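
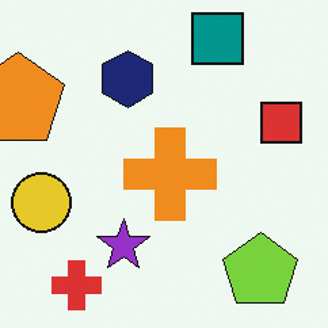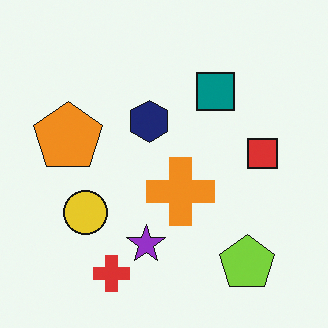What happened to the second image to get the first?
The first image is the second cropped slightly and scaled back up.

The visible shapes are larger and the field of view is narrower; shapes near the original edges may be partly or wholly outside the frame — a crop-and-rescale.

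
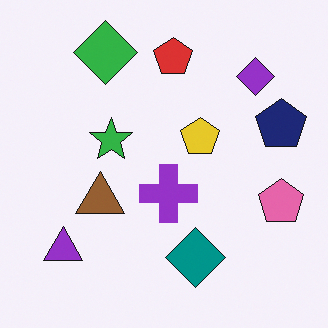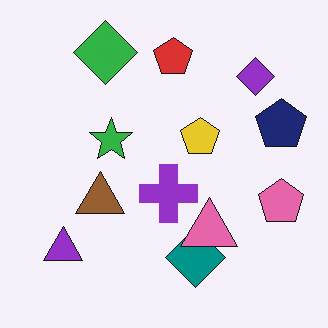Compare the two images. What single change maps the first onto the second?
The second image is the first overlaid with an additional pink triangle.

A pink triangle appears in the second image that is absent from the first.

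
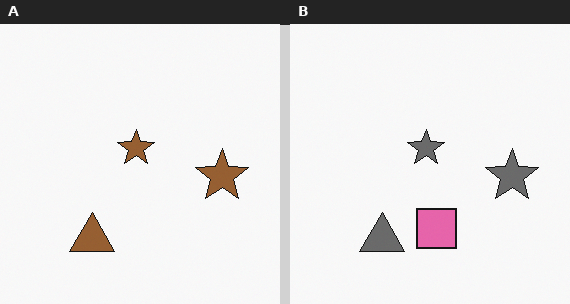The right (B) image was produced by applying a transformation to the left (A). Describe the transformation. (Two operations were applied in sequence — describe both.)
It was converted to grayscale, then overlaid with an additional pink square.

All color is removed — every shape is now a shade of grey. A pink square appears in the right (B) image that is absent from the left (A).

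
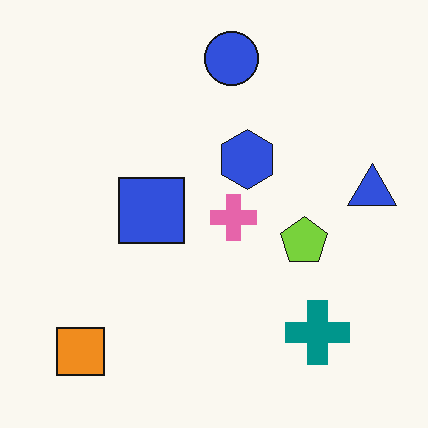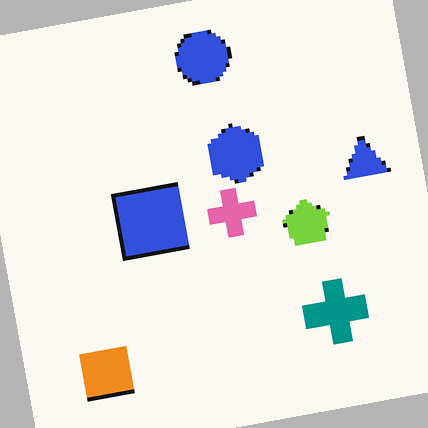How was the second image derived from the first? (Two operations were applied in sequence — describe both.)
The second image is the first lightly pixelated (a mild mosaic effect), then rotated counter-clockwise by a few degrees.

Shapes are reduced to large square blocks; fine edges and outlines are lost — a downscale-then-upscale (mosaic) effect. Every shape is tilted by the same angle and the image corners show triangular fill wedges — a whole-image rotation by a non-right angle.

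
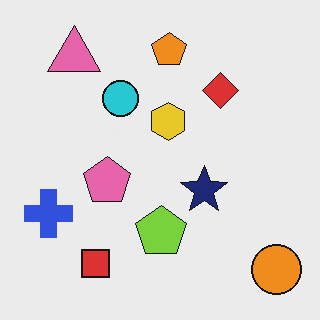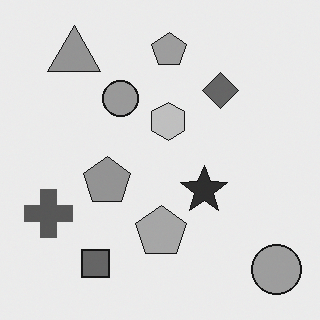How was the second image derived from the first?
The image was converted to grayscale.

All color is removed — every shape is now a shade of grey.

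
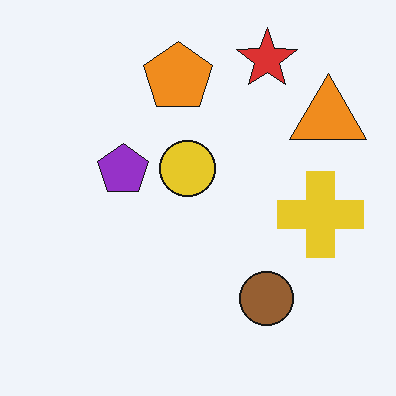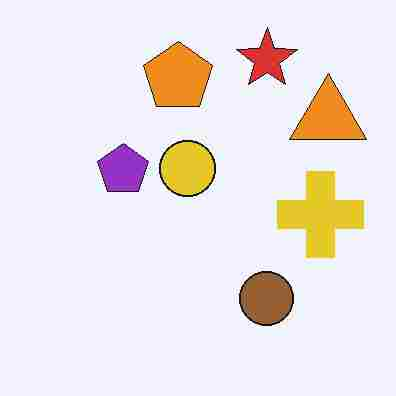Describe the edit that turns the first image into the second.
The second image is the first heavily JPEG-compressed with obvious blocking artifacts.

Blocky 8×8 compression artifacts appear around shape edges and the flat background shows ringing — characteristic JPEG degradation.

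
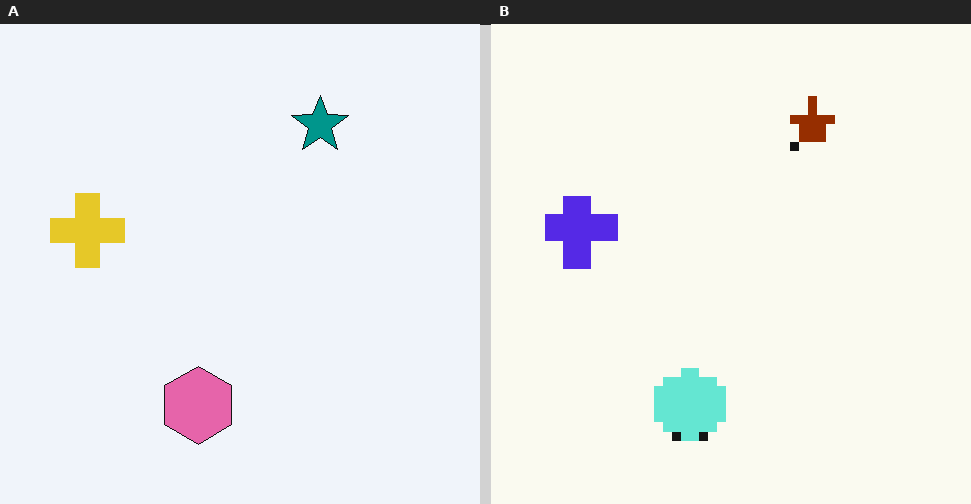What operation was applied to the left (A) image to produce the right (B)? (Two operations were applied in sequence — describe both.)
The right (B) image is the left (A) coarsely pixelated, then hue-shifted by a large amount.

Shapes are reduced to large square blocks; fine edges and outlines are lost — a downscale-then-upscale (mosaic) effect. Every shape's color has rotated by the same amount around the hue wheel — a uniform hue shift.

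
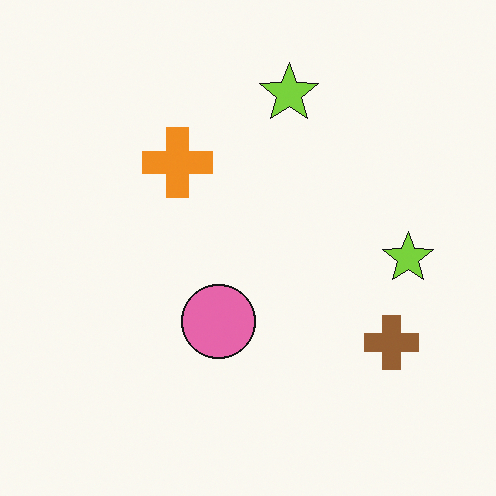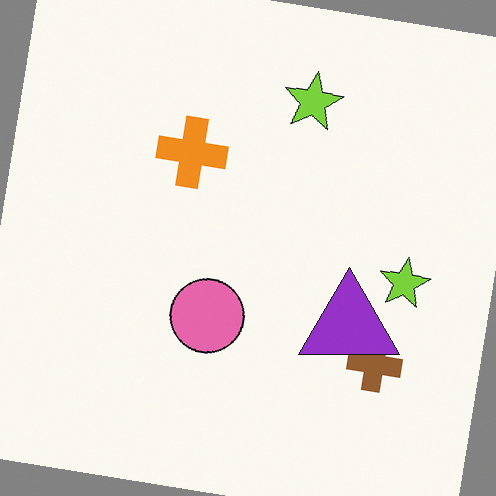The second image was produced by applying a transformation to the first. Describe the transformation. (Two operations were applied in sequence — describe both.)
It was rotated clockwise by a small amount, then overlaid with an additional purple triangle.

Every shape is tilted by the same angle and the image corners show triangular fill wedges — a whole-image rotation by a non-right angle. A purple triangle appears in the second image that is absent from the first.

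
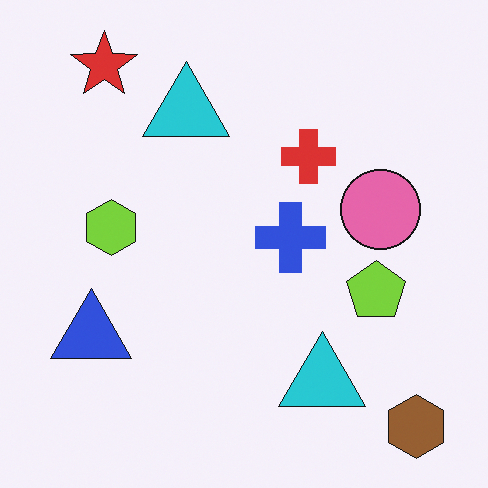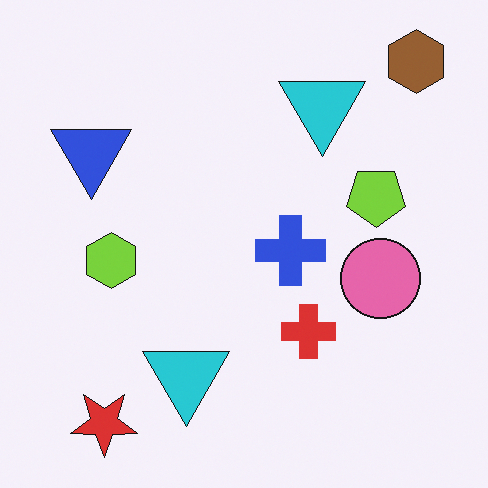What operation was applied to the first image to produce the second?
This is the original image flipped vertically (top ↔ bottom).

The brown hexagon is in the bottom-right of the first image and the top-right of the second — shapes on opposite sides of the horizontal midline have swapped in a mirror flip.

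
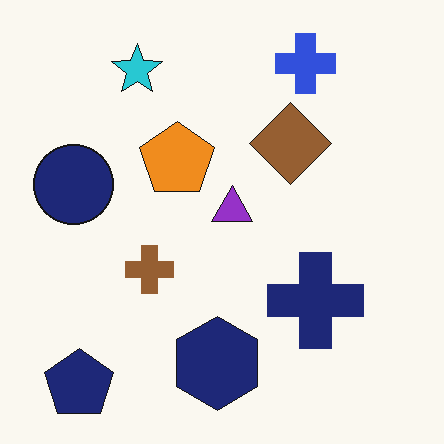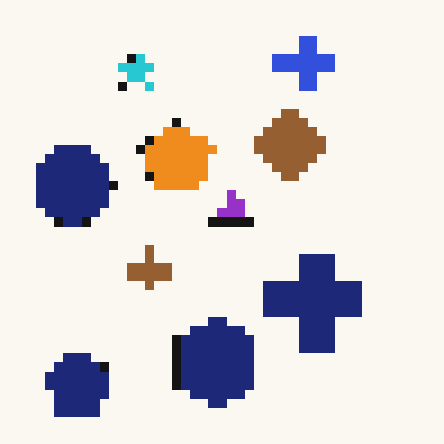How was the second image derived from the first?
The transformation is: heavily pixelated into large blocks.

Shapes are reduced to large square blocks; fine edges and outlines are lost — a downscale-then-upscale (mosaic) effect.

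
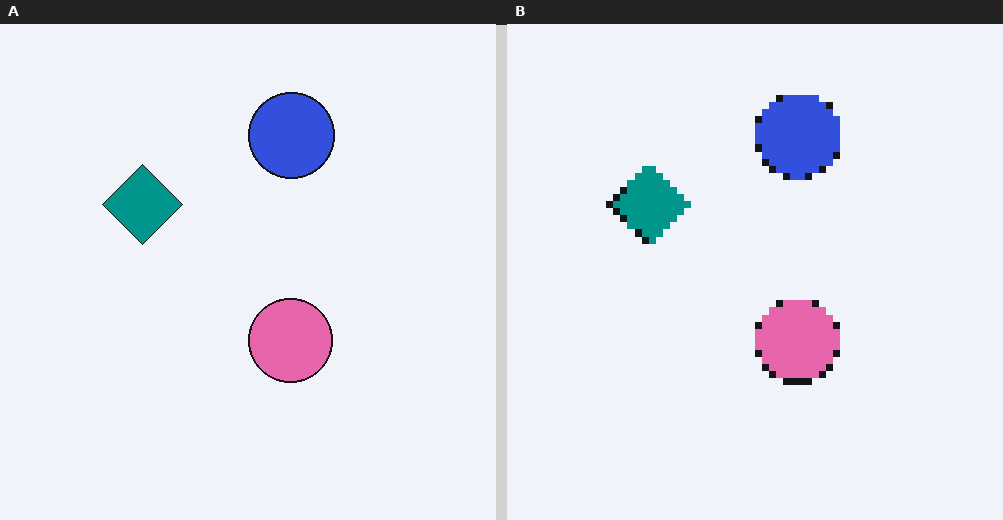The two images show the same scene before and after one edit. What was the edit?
The right (B) image is the left (A) moderately pixelated.

Shapes are reduced to large square blocks; fine edges and outlines are lost — a downscale-then-upscale (mosaic) effect.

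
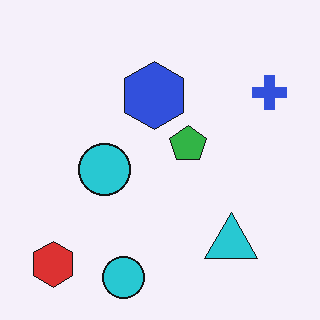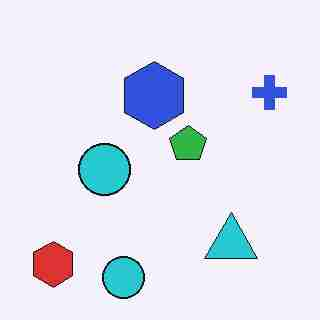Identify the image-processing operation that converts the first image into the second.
The image was degraded with heavy JPEG compression.

Blocky 8×8 compression artifacts appear around shape edges and the flat background shows ringing — characteristic JPEG degradation.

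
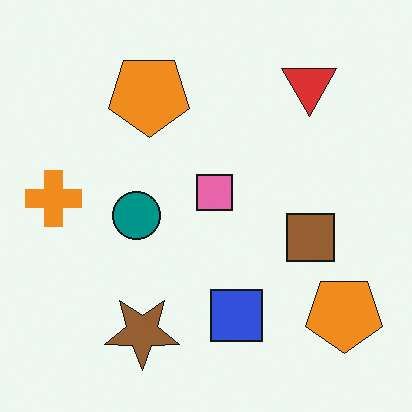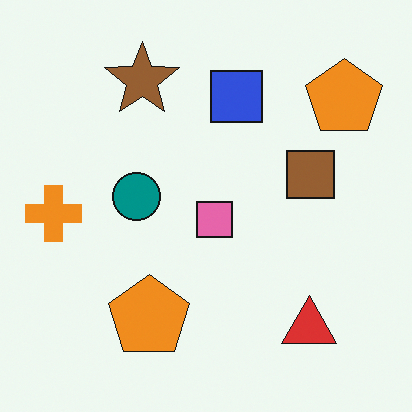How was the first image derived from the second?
The image was flipped vertically (top ↔ bottom).

The brown star is in the top of the second image and the bottom of the first — shapes on opposite sides of the horizontal midline have swapped in a mirror flip.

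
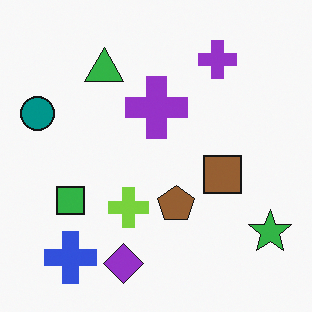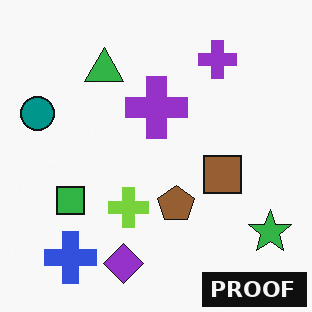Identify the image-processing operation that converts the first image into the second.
This is the original image watermarked with the text "PROOF" in the lower-right corner.

A dark label reading "PROOF" appears in the lower-right corner.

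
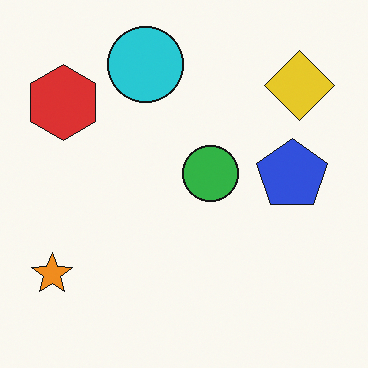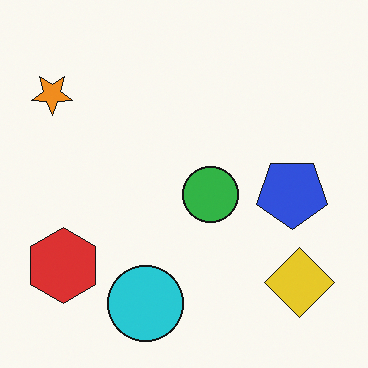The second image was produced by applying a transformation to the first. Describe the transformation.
The transformation is: flipped vertically (top ↔ bottom).

The cyan circle is in the top of the first image and the bottom of the second — shapes on opposite sides of the horizontal midline have swapped in a mirror flip.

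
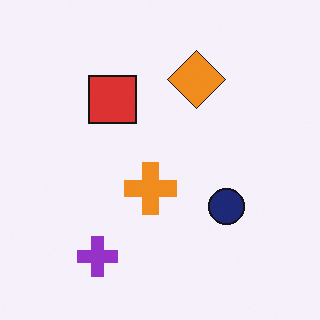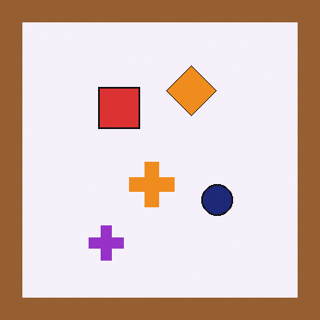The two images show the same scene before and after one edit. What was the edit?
The image was framed with a brown border.

A solid brown frame runs around the edge of the second image, with the content slightly shrunk inside it.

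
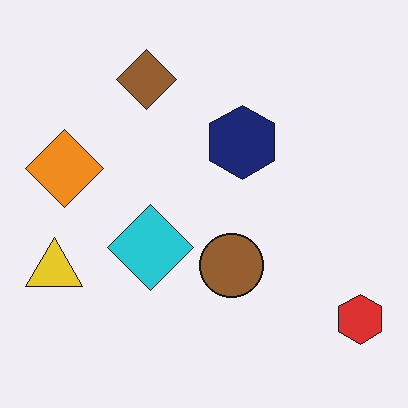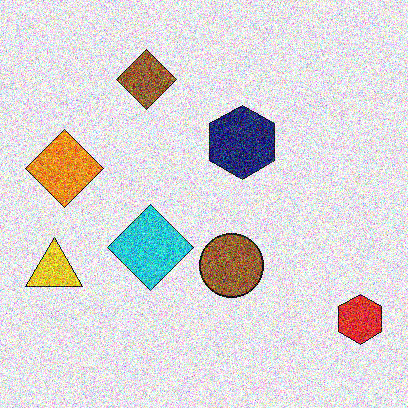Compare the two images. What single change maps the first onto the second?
The transformation is: degraded with heavy additive noise.

Random speckle covers the whole image, including the flat background.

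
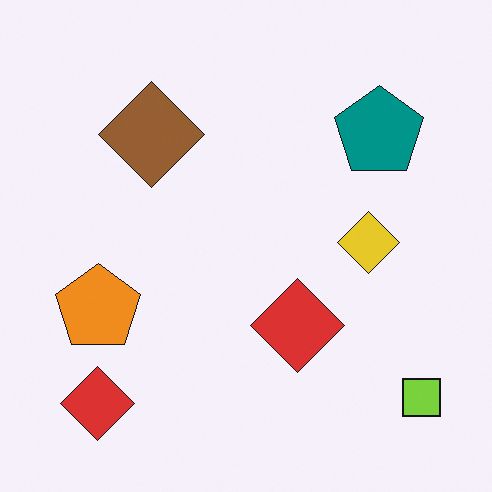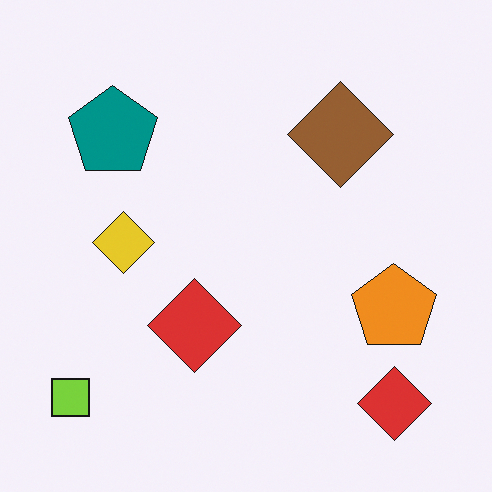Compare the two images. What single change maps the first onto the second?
The second image is the first flipped horizontally (left ↔ right).

The lime square is in the bottom-right of the first image and the bottom-left of the second — shapes on opposite sides of the vertical midline have swapped in a mirror flip.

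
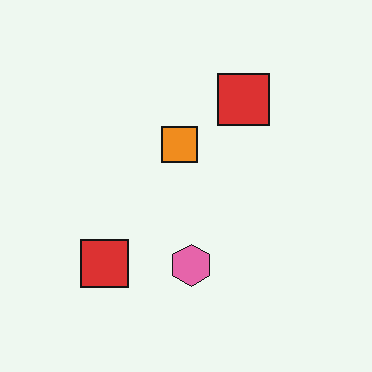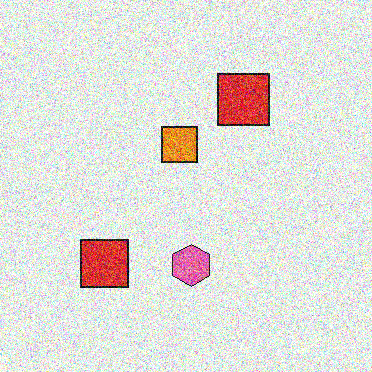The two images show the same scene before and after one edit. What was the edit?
Degraded with strong gaussian noise.

Random speckle covers the whole image, including the flat background.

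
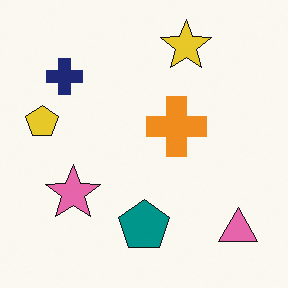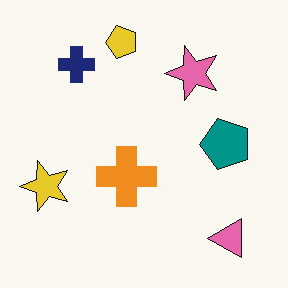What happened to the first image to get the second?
The transformation is: transposed (reflected across the top-left ↔ bottom-right diagonal).

Shapes have swapped their row and column positions — what was in the top-right is now in the bottom-left — a diagonal reflection.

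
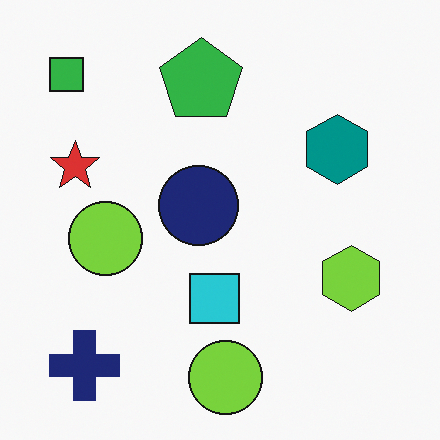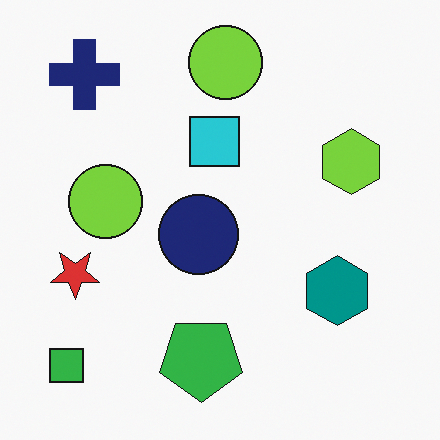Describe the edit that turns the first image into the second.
Flipped vertically (top ↔ bottom).

The green square is in the top-left of the first image and the bottom-left of the second — shapes on opposite sides of the horizontal midline have swapped in a mirror flip.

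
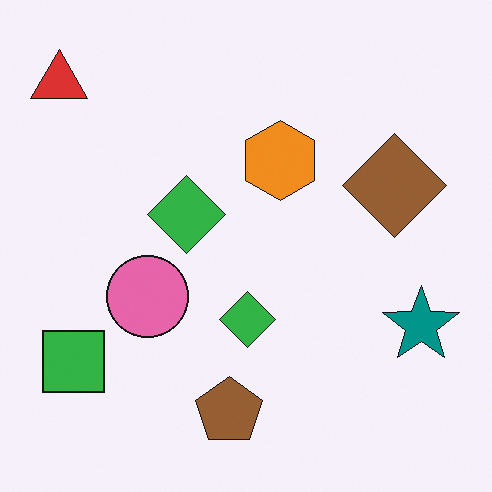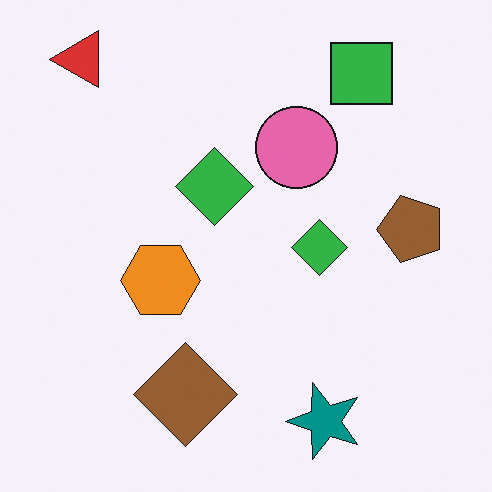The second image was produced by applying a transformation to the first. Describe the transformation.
The transformation is: transposed (reflected across the top-left ↔ bottom-right diagonal).

Shapes have swapped their row and column positions — what was in the top-right is now in the bottom-left — a diagonal reflection.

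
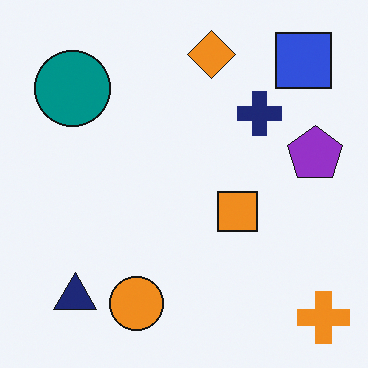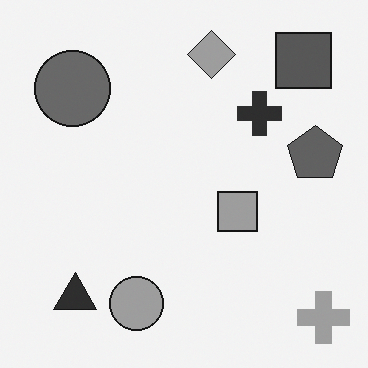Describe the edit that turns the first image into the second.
The second image is the first converted to grayscale.

All color is removed — every shape is now a shade of grey.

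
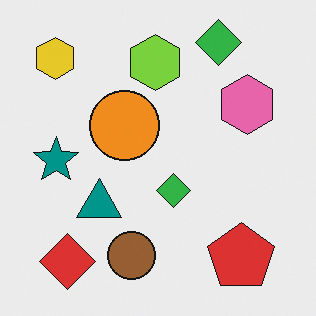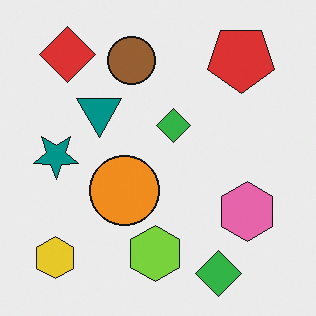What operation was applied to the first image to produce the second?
The transformation is: flipped vertically (top ↔ bottom).

The red diamond is in the bottom-left of the first image and the top-left of the second — shapes on opposite sides of the horizontal midline have swapped in a mirror flip.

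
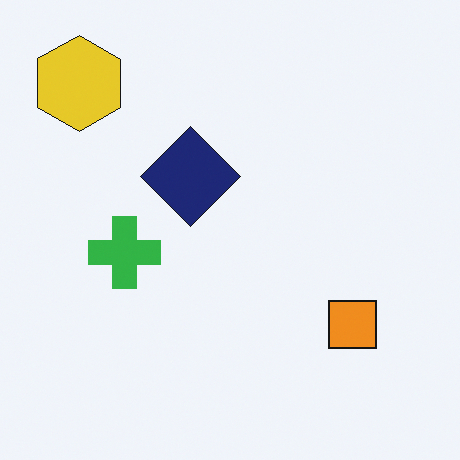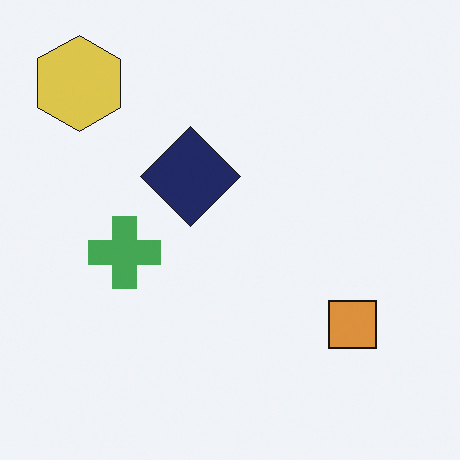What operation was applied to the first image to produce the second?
The transformation is: slightly desaturated.

All colors are more muted and greyish — a global saturation change.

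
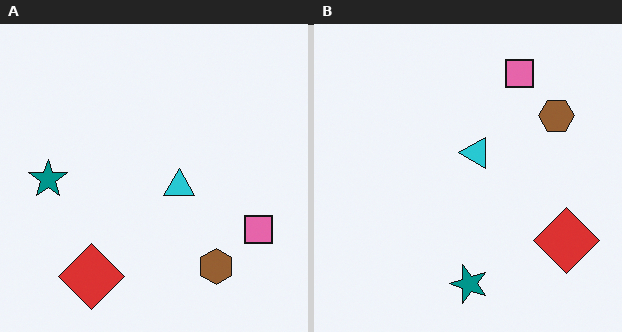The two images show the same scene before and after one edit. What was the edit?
The image was rotated 90° counter-clockwise.

The red diamond sits in the bottom-left of the left (A) image and the bottom-right of the right (B) — consistent with a whole-image 90° counter-clockwise rotation.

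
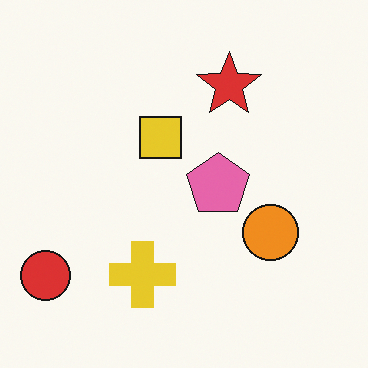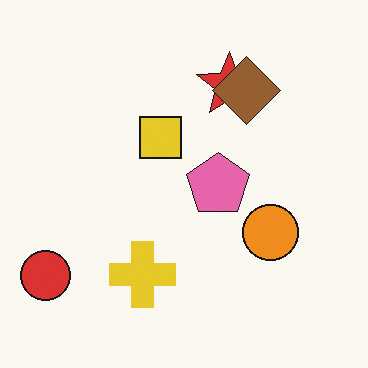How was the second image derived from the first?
The image was overlaid with an additional brown diamond.

A brown diamond appears in the second image that is absent from the first.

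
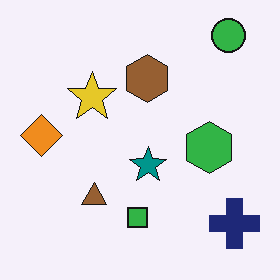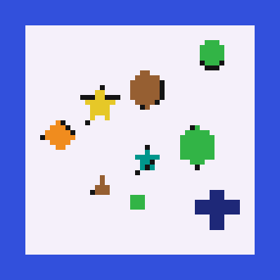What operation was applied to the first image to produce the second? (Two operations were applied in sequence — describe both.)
Moderately pixelated, then framed with a blue border.

Shapes are reduced to large square blocks; fine edges and outlines are lost — a downscale-then-upscale (mosaic) effect. A solid blue frame runs around the edge of the second image, with the content slightly shrunk inside it.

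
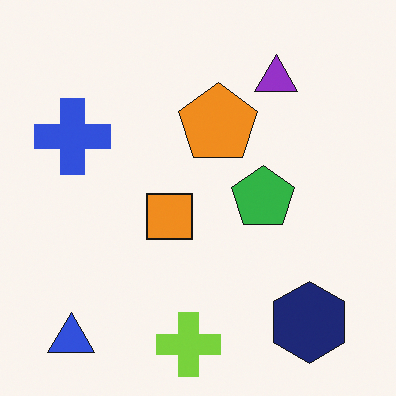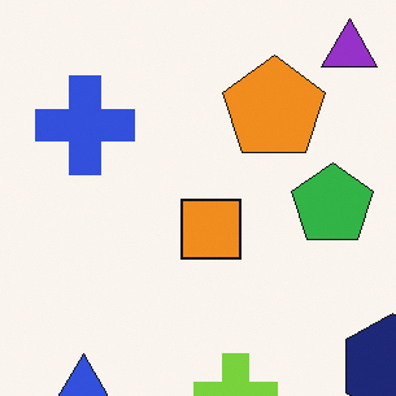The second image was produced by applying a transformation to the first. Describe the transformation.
Cropped to a modestly smaller region and rescaled.

The visible shapes are larger and the field of view is narrower; shapes near the original edges may be partly or wholly outside the frame — a crop-and-rescale.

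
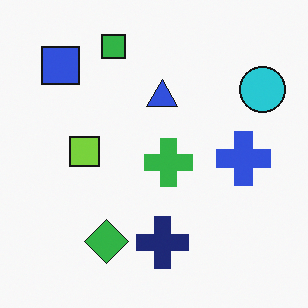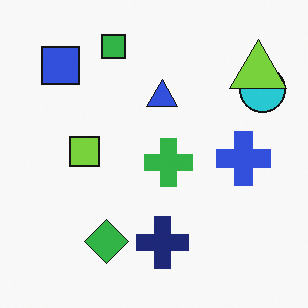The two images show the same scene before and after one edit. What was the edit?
The image was overlaid with an additional lime triangle.

A lime triangle appears in the second image that is absent from the first.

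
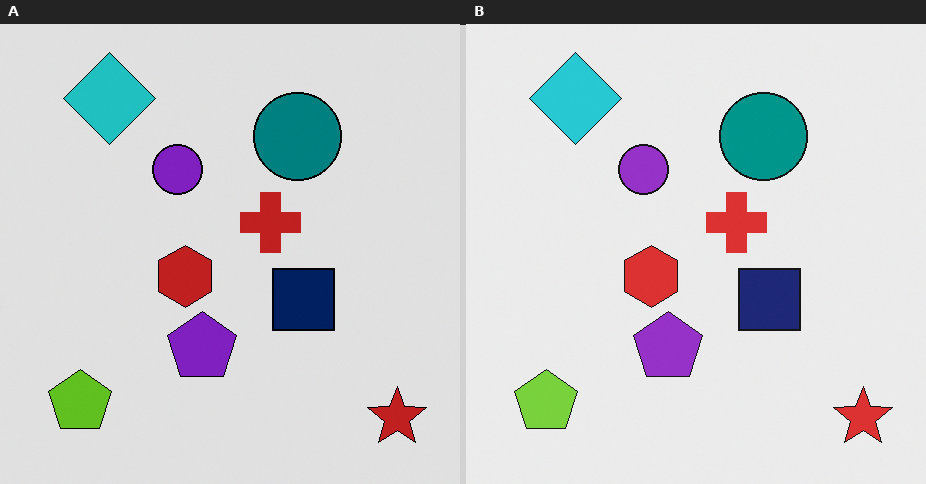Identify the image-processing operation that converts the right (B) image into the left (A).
It was moderately posterized.

Each flat color has snapped to a coarser quantized level — most visibly, the near-white background has dropped to a flat grey.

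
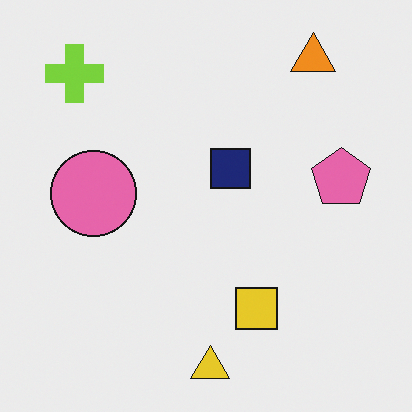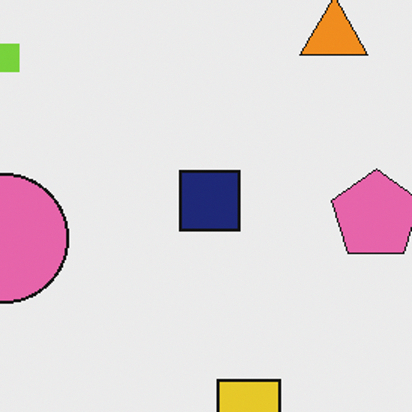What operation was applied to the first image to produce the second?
This is the original image cropped to a modestly smaller region and rescaled.

The visible shapes are larger and the field of view is narrower; shapes near the original edges may be partly or wholly outside the frame — a crop-and-rescale.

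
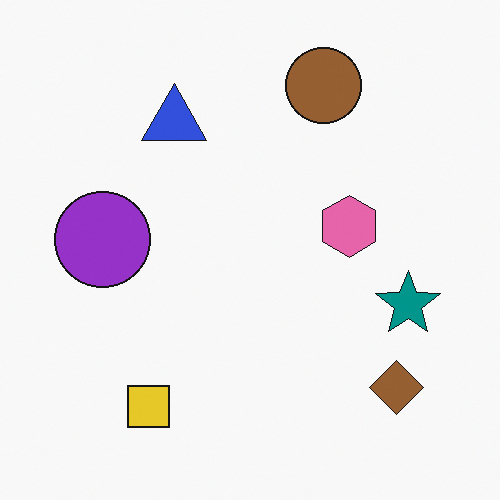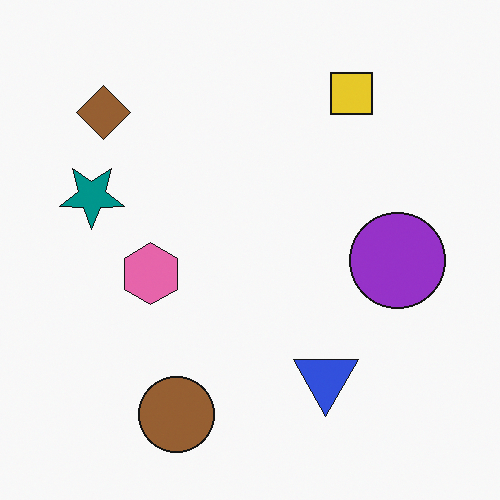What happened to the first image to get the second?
This is the original image rotated 180°.

The brown diamond sits in the bottom-right of the first image and the top-left of the second — consistent with a whole-image 180° rotation.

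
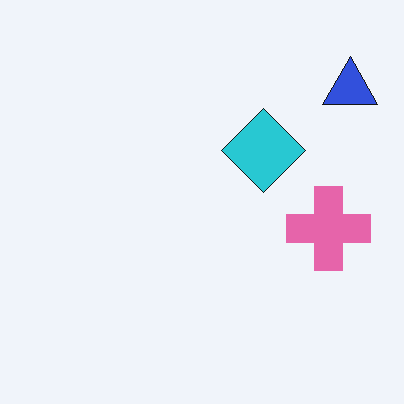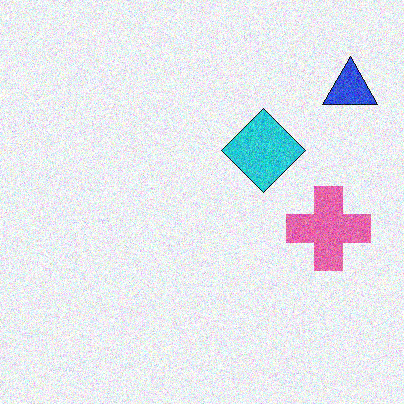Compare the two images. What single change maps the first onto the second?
The transformation is: degraded with visible gaussian noise.

Random speckle covers the whole image, including the flat background.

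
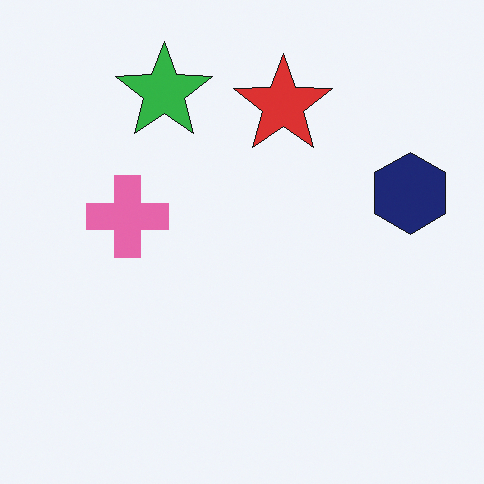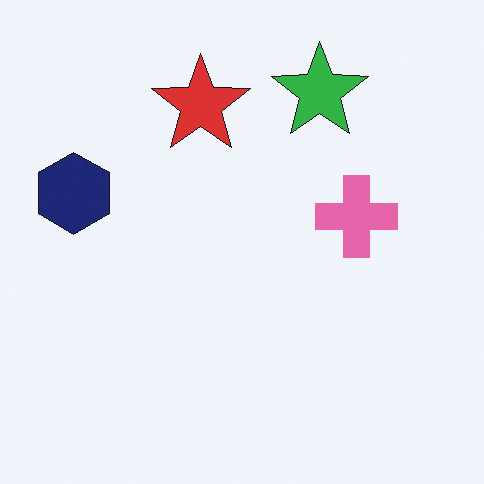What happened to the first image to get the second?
Flipped horizontally (left ↔ right).

The navy hexagon is in the right of the first image and the left of the second — shapes on opposite sides of the vertical midline have swapped in a mirror flip.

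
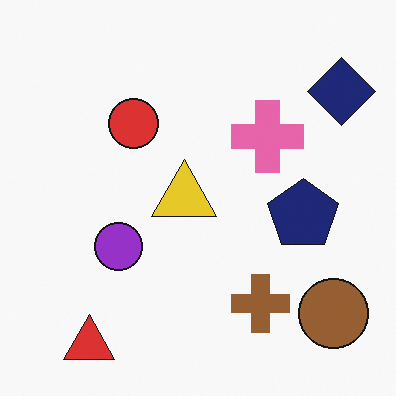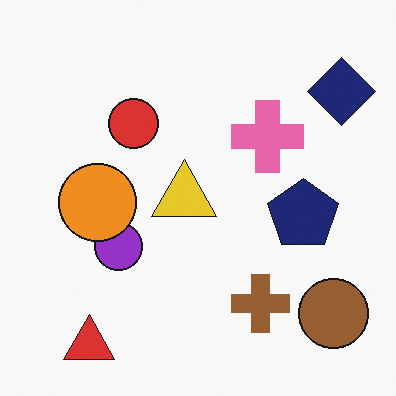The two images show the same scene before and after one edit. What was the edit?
The image was overlaid with an additional orange circle.

An orange circle appears in the second image that is absent from the first.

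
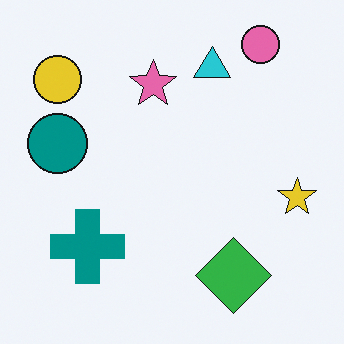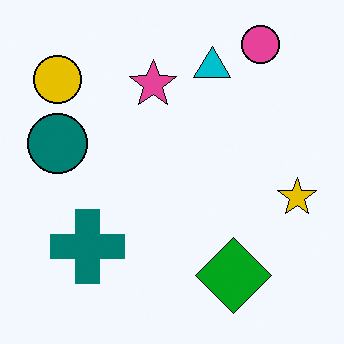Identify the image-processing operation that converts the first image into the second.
The transformation is: given slightly increased contrast.

Tones are pushed away from mid-grey across the whole image — a global contrast change.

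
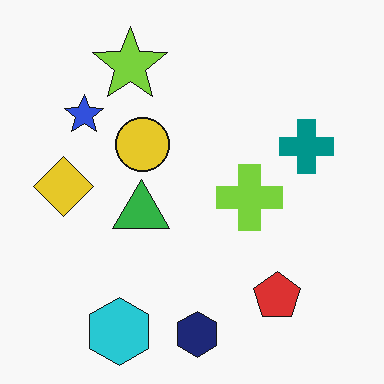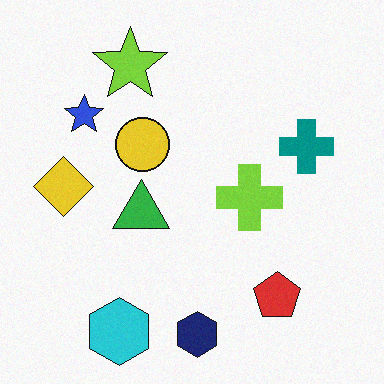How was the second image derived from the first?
The second image is the first degraded with light additive noise.

Random speckle covers the whole image, including the flat background.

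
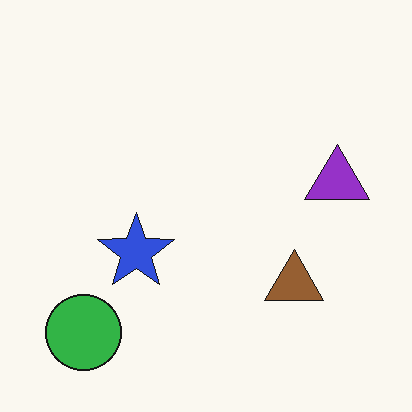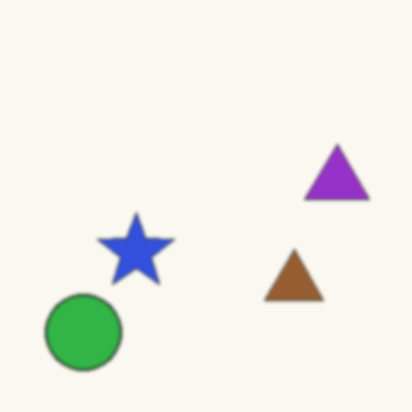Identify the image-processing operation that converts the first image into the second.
The image was slightly softened.

Shape edges and outlines are uniformly softened across the whole image.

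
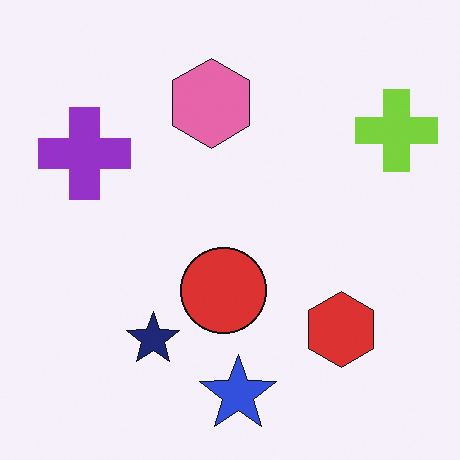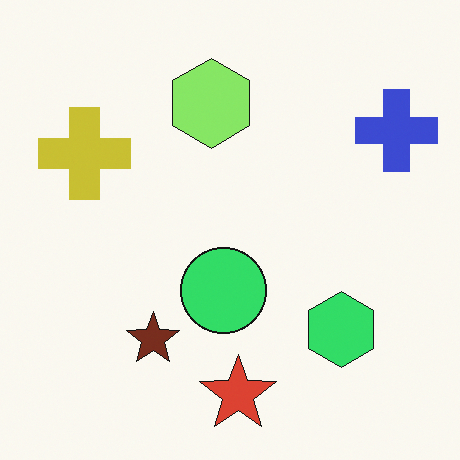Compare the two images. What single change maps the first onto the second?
The transformation is: hue-shifted by a moderate amount.

Every shape's color has rotated by the same amount around the hue wheel — a uniform hue shift.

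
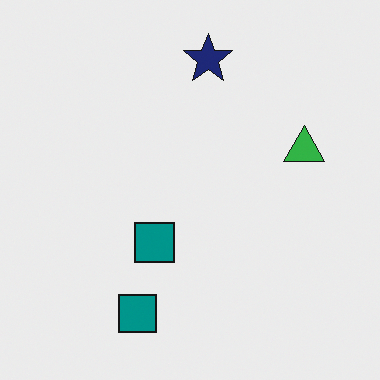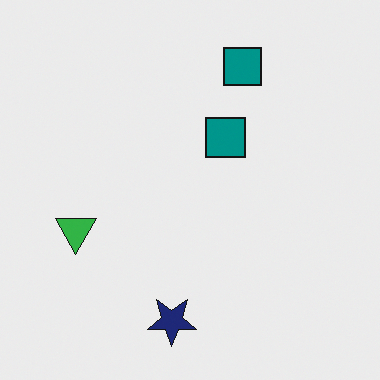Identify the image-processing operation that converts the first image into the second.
Rotated 180°.

The navy star sits in the top of the first image and the bottom of the second — consistent with a whole-image 180° rotation.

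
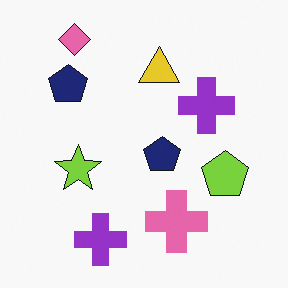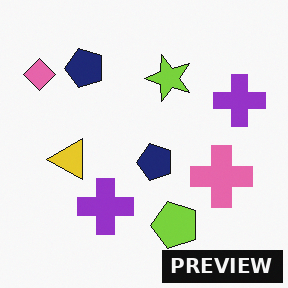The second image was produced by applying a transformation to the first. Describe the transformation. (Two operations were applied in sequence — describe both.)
The image was transposed (reflected across the top-left ↔ bottom-right diagonal), then watermarked with the text "PREVIEW" in the lower-right corner.

Shapes have swapped their row and column positions — what was in the top-right is now in the bottom-left — a diagonal reflection. A dark label reading "PREVIEW" appears in the lower-right corner.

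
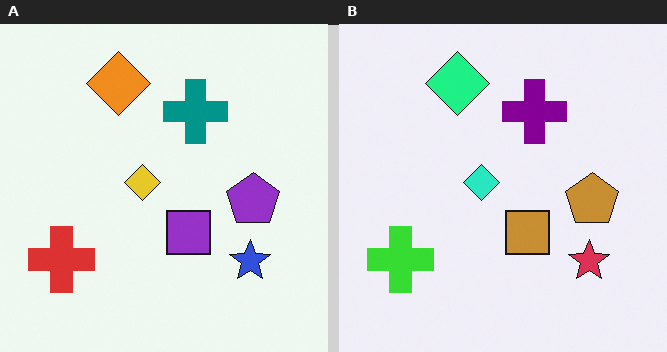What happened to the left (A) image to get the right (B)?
This is the original image hue-shifted through roughly a third of the color wheel.

Every shape's color has rotated by the same amount around the hue wheel — a uniform hue shift.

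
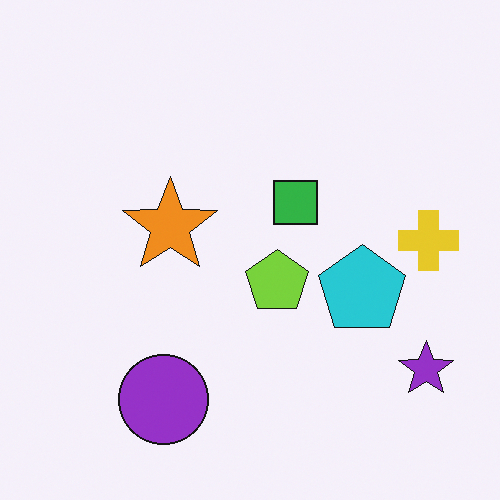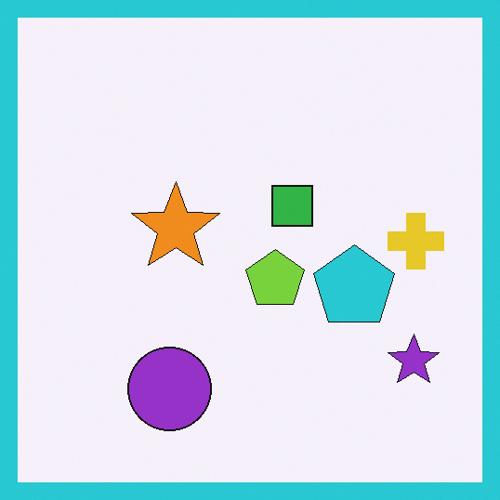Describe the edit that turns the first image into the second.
This is the original image framed with a cyan border.

A solid cyan frame runs around the edge of the second image, with the content slightly shrunk inside it.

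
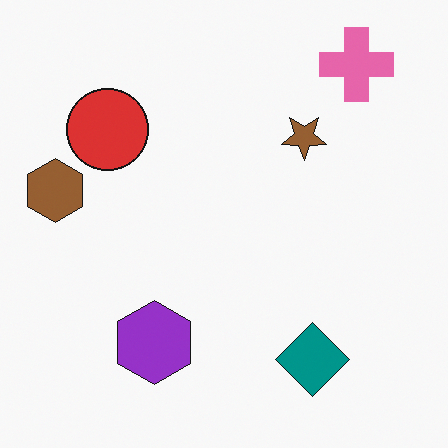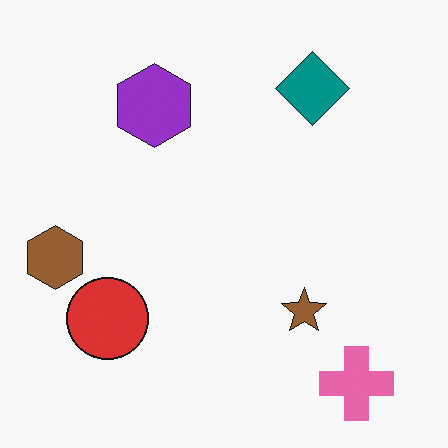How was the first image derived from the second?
The first image is the second flipped vertically (top ↔ bottom).

The pink cross is in the bottom-right of the second image and the top-right of the first — shapes on opposite sides of the horizontal midline have swapped in a mirror flip.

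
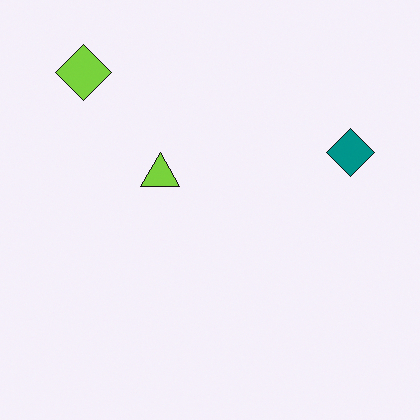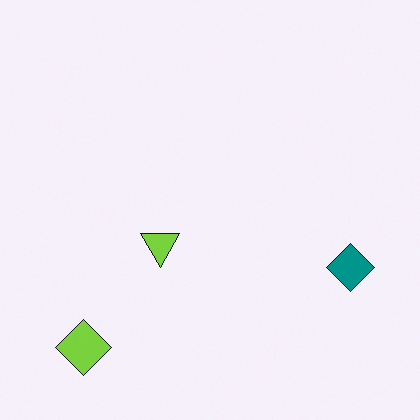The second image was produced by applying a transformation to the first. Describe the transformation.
The image was flipped vertically (top ↔ bottom).

The lime diamond is in the top-left of the first image and the bottom-left of the second — shapes on opposite sides of the horizontal midline have swapped in a mirror flip.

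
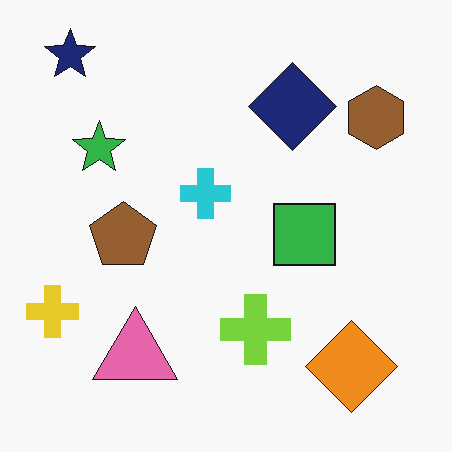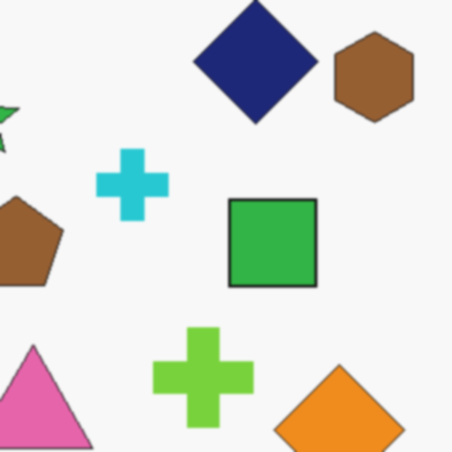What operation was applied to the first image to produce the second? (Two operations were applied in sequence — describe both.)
It was cropped slightly and scaled back up, then lightly blurred.

The visible shapes are larger and the field of view is narrower; shapes near the original edges may be partly or wholly outside the frame — a crop-and-rescale. Shape edges and outlines are uniformly softened across the whole image.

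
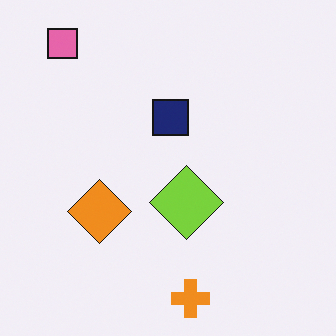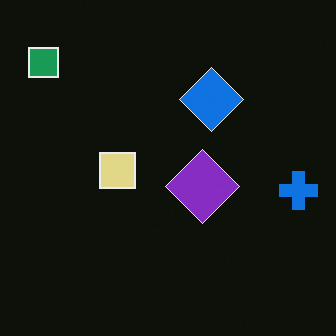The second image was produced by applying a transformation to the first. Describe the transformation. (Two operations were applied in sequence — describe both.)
This is the original image transposed (reflected across the top-left ↔ bottom-right diagonal), then color-inverted (negative).

Shapes have swapped their row and column positions — what was in the top-right is now in the bottom-left — a diagonal reflection. The light background has become dark and every shape's color is its complement — a photographic negative.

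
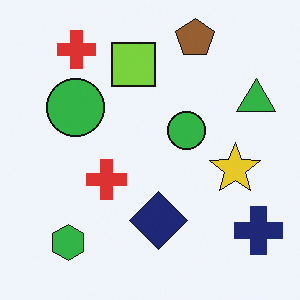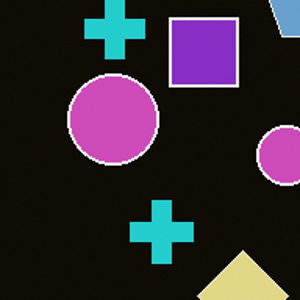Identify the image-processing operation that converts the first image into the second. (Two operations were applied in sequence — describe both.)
This is the original image color-inverted (negative), then cropped slightly and scaled back up.

The light background has become dark and every shape's color is its complement — a photographic negative. The visible shapes are larger and the field of view is narrower; shapes near the original edges may be partly or wholly outside the frame — a crop-and-rescale.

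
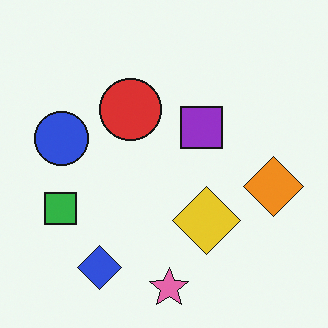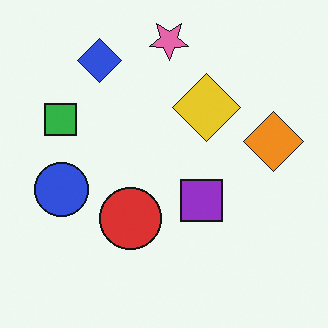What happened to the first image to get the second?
The second image is the first flipped vertically (top ↔ bottom).

The pink star is in the bottom of the first image and the top of the second — shapes on opposite sides of the horizontal midline have swapped in a mirror flip.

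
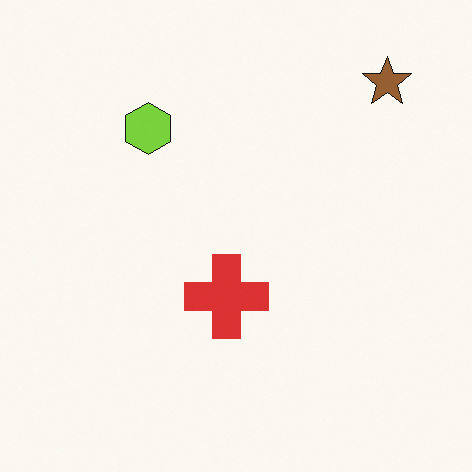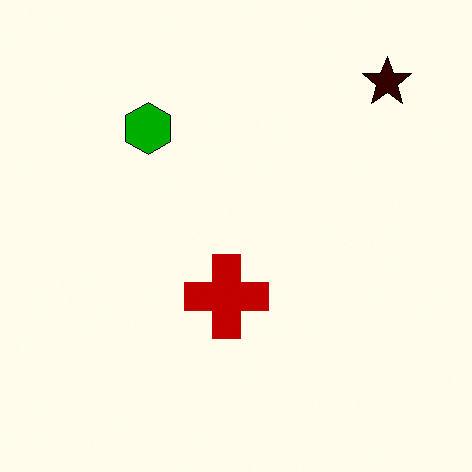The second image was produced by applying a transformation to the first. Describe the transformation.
The second image is the first boosted in contrast.

Tones are pushed away from mid-grey across the whole image — a global contrast change.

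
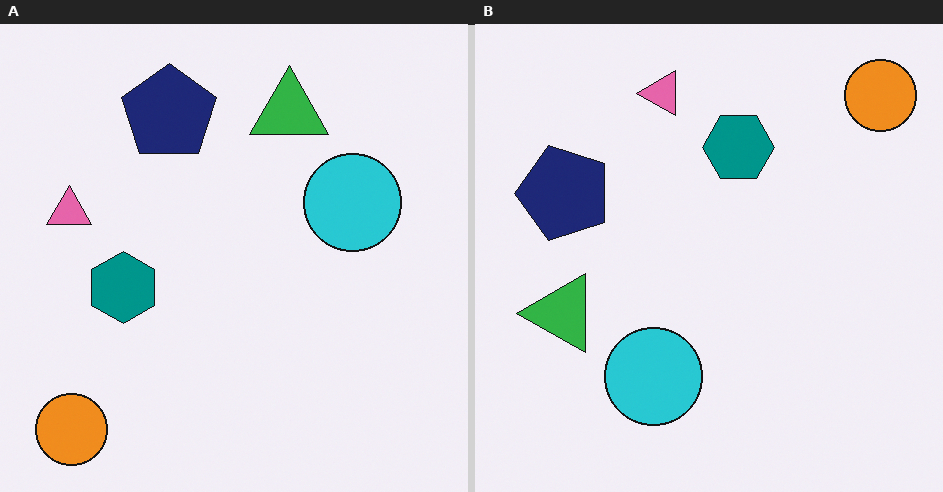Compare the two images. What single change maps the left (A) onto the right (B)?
The image was transposed (reflected across the top-left ↔ bottom-right diagonal).

Shapes have swapped their row and column positions — what was in the top-right is now in the bottom-left — a diagonal reflection.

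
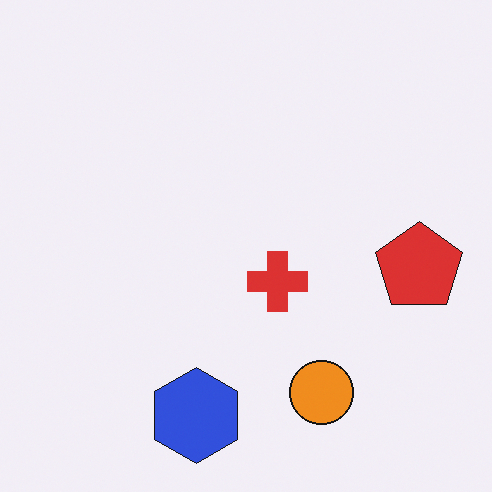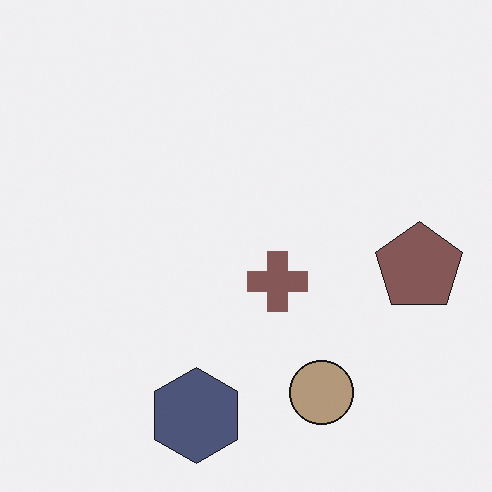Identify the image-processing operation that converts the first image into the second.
The second image is the first made much more muted (saturation change).

All colors are more muted and greyish — a global saturation change.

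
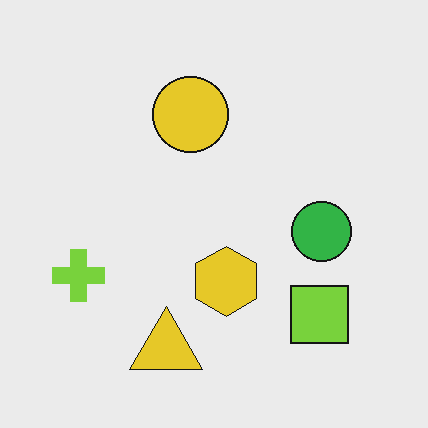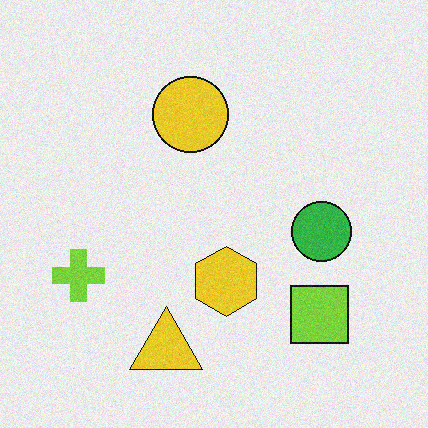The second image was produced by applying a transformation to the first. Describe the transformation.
Degraded with a light layer of grain.

Random speckle covers the whole image, including the flat background.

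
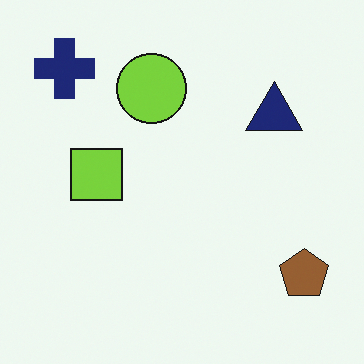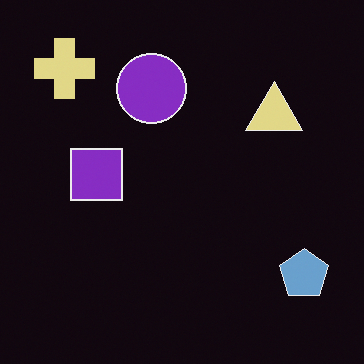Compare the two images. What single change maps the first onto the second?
Color-inverted (negative).

The light background has become dark and every shape's color is its complement — a photographic negative.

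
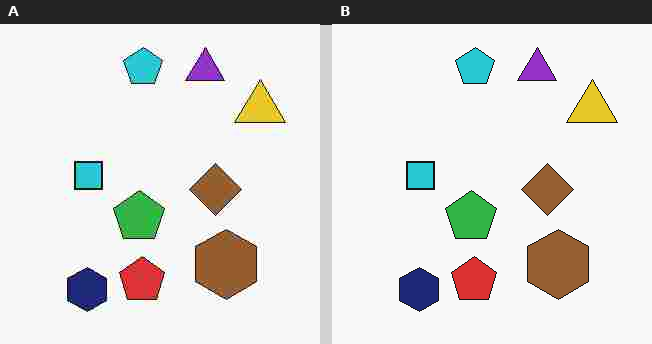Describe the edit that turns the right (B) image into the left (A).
This is the original image degraded with heavy JPEG compression.

Blocky 8×8 compression artifacts appear around shape edges and the flat background shows ringing — characteristic JPEG degradation.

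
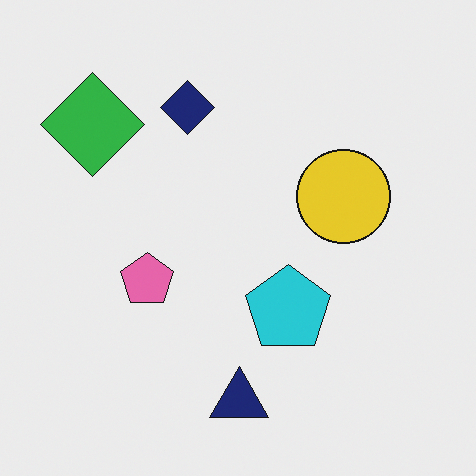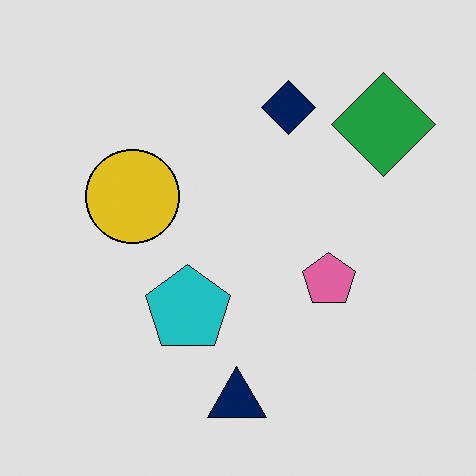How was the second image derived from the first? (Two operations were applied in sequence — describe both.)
The second image is the first flipped horizontally (left ↔ right), then posterized to a reduced palette.

The green diamond is in the top-left of the first image and the top-right of the second — shapes on opposite sides of the vertical midline have swapped in a mirror flip. Each flat color has snapped to a coarser quantized level — most visibly, the near-white background has dropped to a flat grey.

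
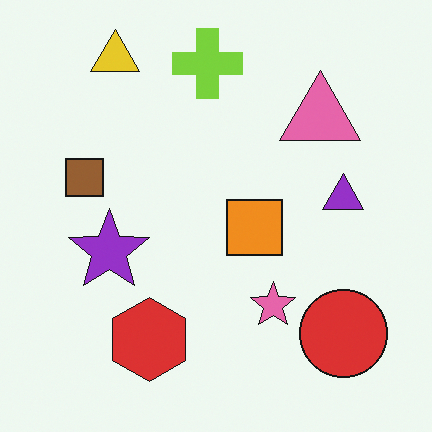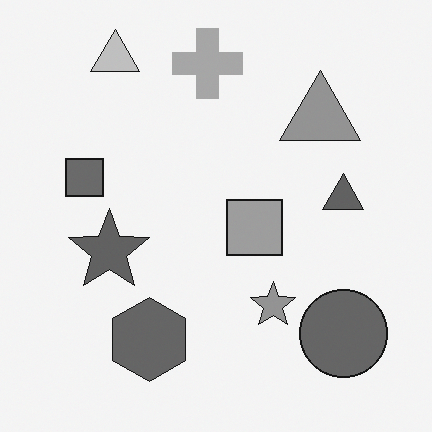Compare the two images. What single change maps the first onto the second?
The transformation is: converted to grayscale.

All color is removed — every shape is now a shade of grey.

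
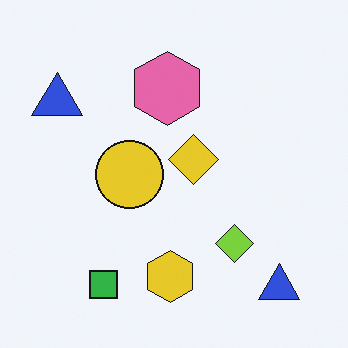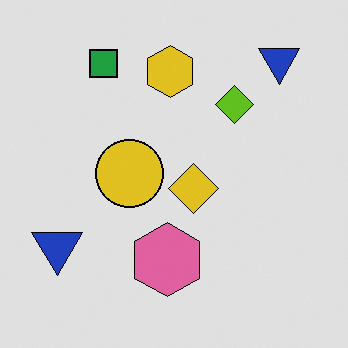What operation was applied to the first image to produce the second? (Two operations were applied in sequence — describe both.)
Posterized to a reduced palette, then flipped vertically (top ↔ bottom).

Each flat color has snapped to a coarser quantized level — most visibly, the near-white background has dropped to a flat grey. The green square is in the bottom-left of the first image and the top-left of the second — shapes on opposite sides of the horizontal midline have swapped in a mirror flip.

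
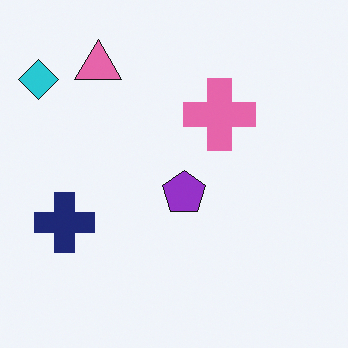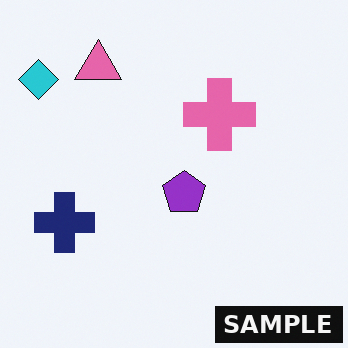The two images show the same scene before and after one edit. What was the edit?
Watermarked with the text "SAMPLE" in the lower-right corner.

A dark label reading "SAMPLE" appears in the lower-right corner.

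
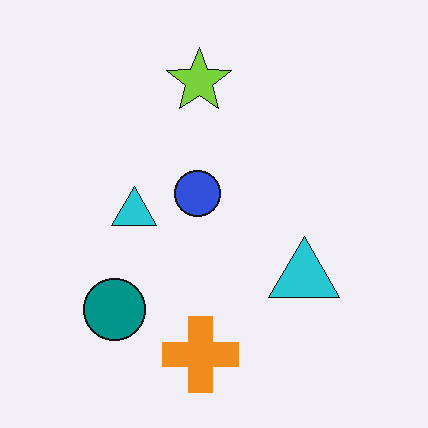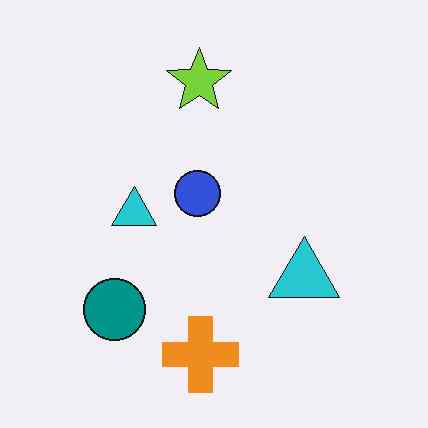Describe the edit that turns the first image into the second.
Given moderate JPEG compression.

Blocky 8×8 compression artifacts appear around shape edges and the flat background shows ringing — characteristic JPEG degradation.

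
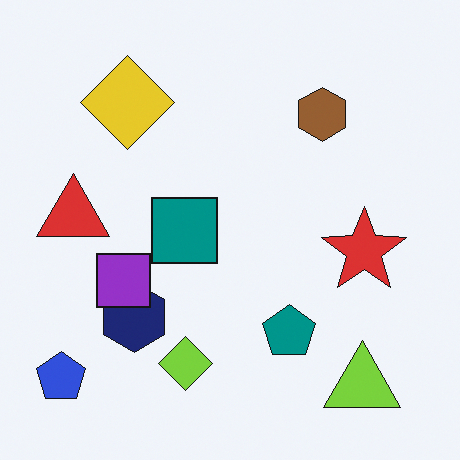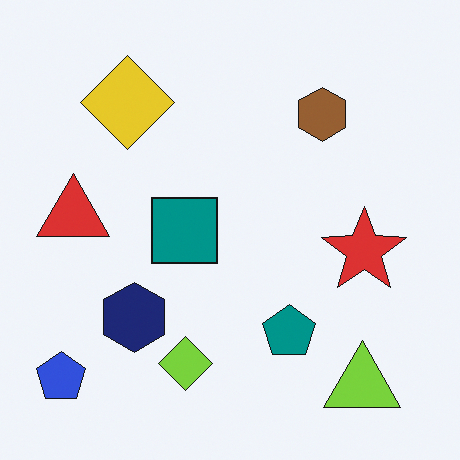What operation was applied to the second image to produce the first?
The transformation is: overlaid with an additional purple square.

A purple square appears in the first image that is absent from the second.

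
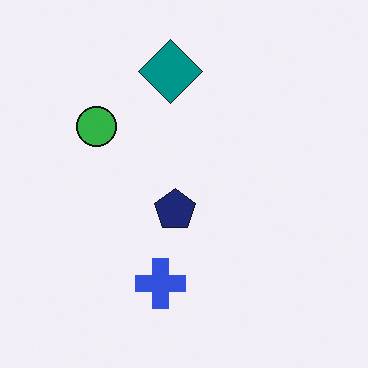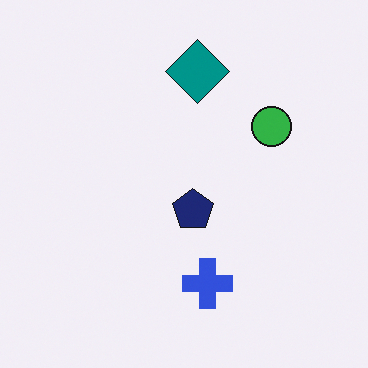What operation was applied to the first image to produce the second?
The second image is the first flipped horizontally (left ↔ right).

The green circle is in the left of the first image and the right of the second — shapes on opposite sides of the vertical midline have swapped in a mirror flip.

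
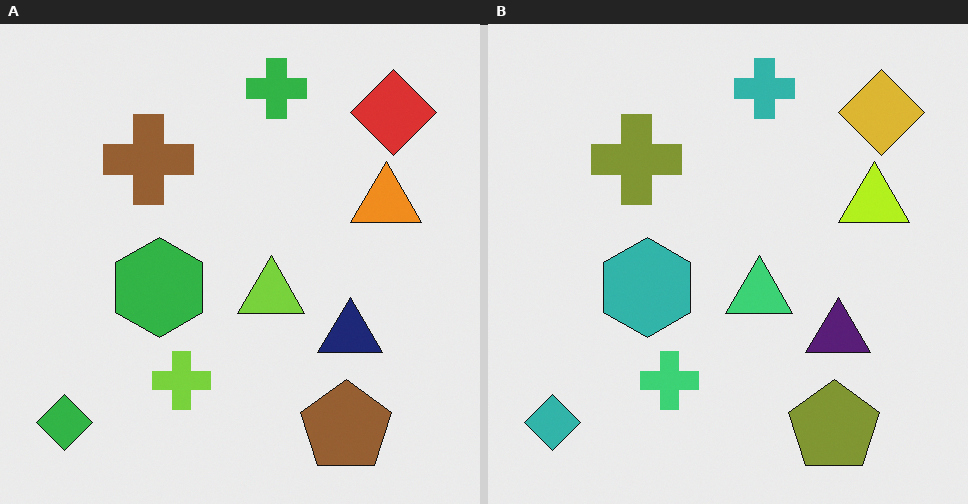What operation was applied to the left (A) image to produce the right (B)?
The right (B) image is the left (A) hue-shifted slightly.

Every shape's color has rotated by the same amount around the hue wheel — a uniform hue shift.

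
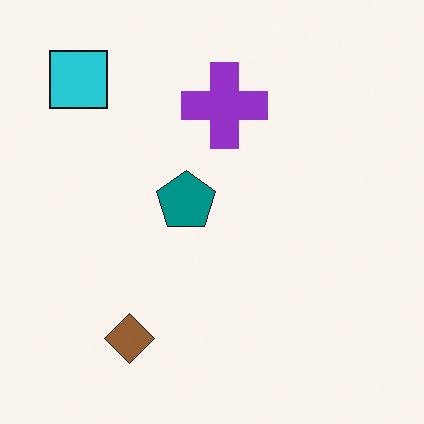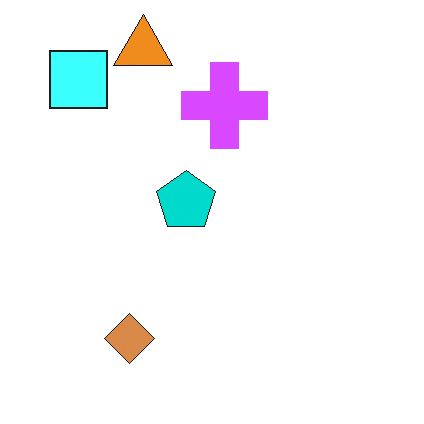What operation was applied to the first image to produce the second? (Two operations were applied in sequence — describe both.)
Noticeably brightened, then overlaid with an additional orange triangle.

Every pixel — background and shapes alike — is uniformly brightened. An orange triangle appears in the second image that is absent from the first.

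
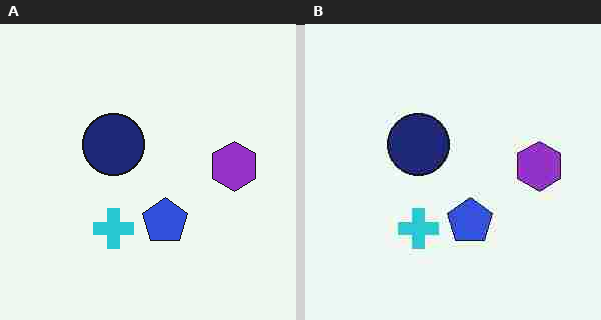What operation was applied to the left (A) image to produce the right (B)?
Degraded with heavy JPEG compression.

Blocky 8×8 compression artifacts appear around shape edges and the flat background shows ringing — characteristic JPEG degradation.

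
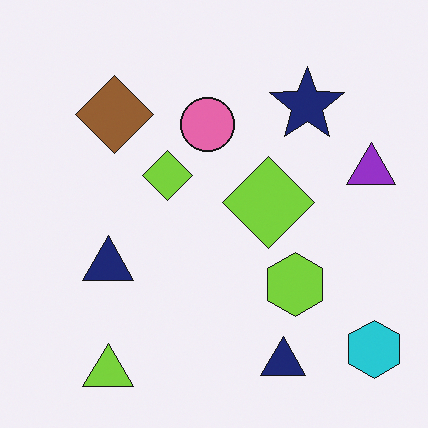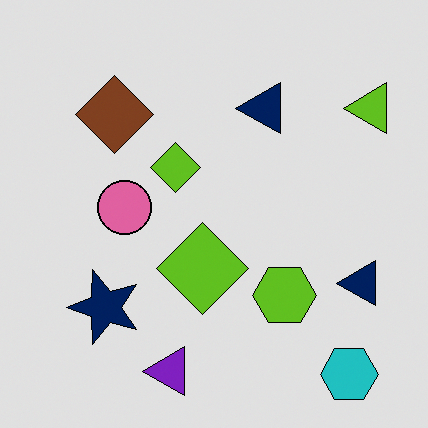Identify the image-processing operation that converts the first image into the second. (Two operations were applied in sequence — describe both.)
Transposed (reflected across the top-left ↔ bottom-right diagonal), then posterized to a reduced palette.

Shapes have swapped their row and column positions — what was in the top-right is now in the bottom-left — a diagonal reflection. Each flat color has snapped to a coarser quantized level — most visibly, the near-white background has dropped to a flat grey.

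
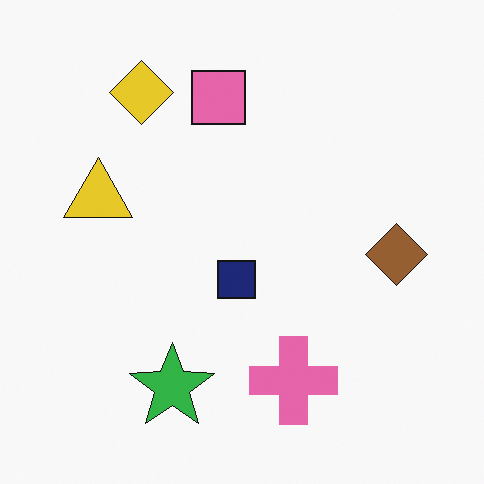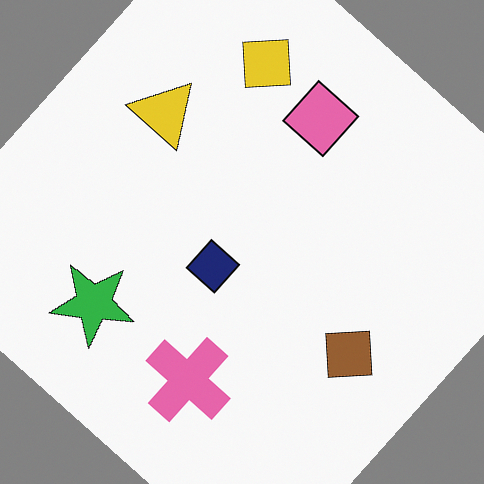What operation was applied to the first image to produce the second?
It was rotated clockwise by a large amount — several tens of degrees.

Every shape is tilted by the same angle and the image corners show triangular fill wedges — a whole-image rotation by a non-right angle.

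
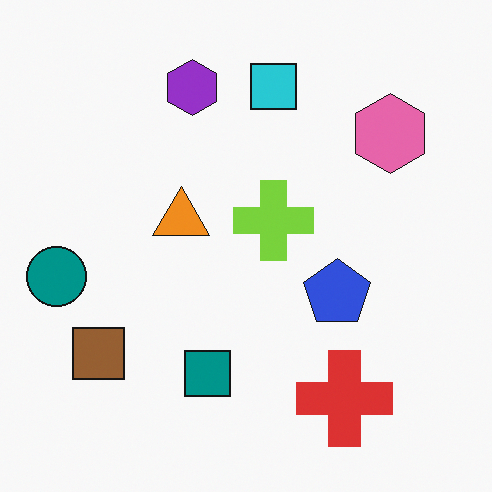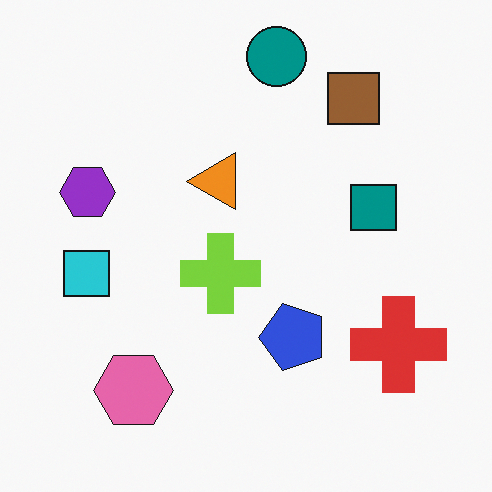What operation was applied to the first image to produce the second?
The image was transposed (reflected across the top-left ↔ bottom-right diagonal).

Shapes have swapped their row and column positions — what was in the top-right is now in the bottom-left — a diagonal reflection.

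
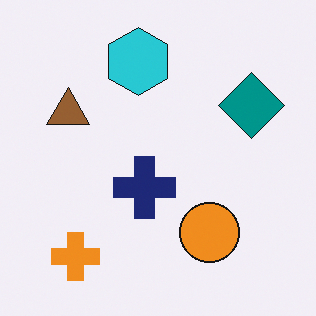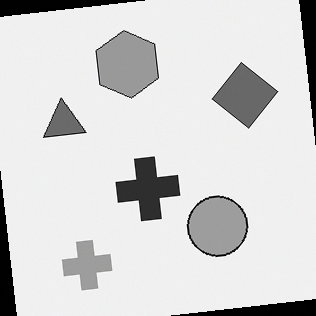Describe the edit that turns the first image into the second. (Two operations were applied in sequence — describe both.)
The second image is the first rotated counter-clockwise by a slight angle, then converted to grayscale.

Every shape is tilted by the same angle and the image corners show triangular fill wedges — a whole-image rotation by a non-right angle. All color is removed — every shape is now a shade of grey.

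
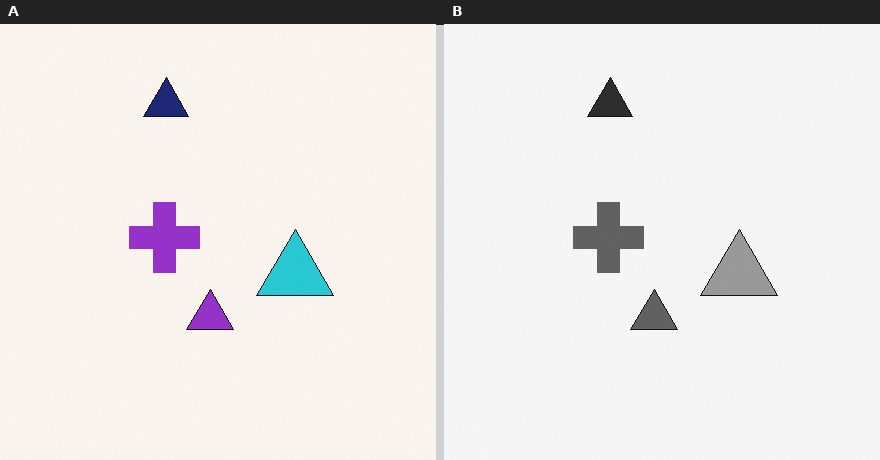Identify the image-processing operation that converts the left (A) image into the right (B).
The right (B) image is the left (A) converted to grayscale.

All color is removed — every shape is now a shade of grey.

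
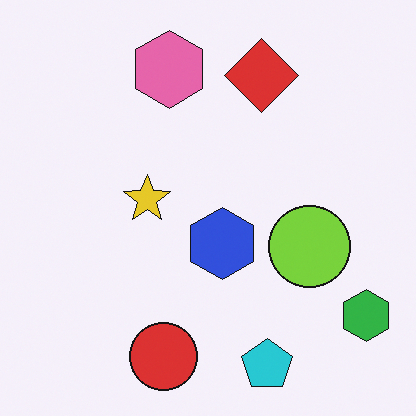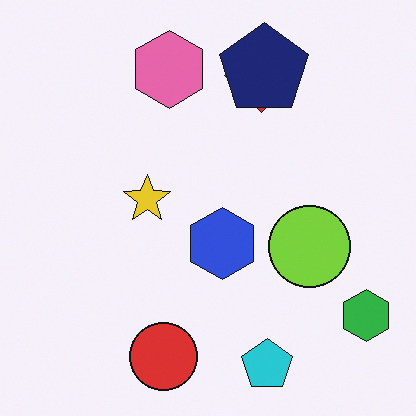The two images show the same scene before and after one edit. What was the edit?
The image was overlaid with an additional navy pentagon.

A navy pentagon appears in the second image that is absent from the first.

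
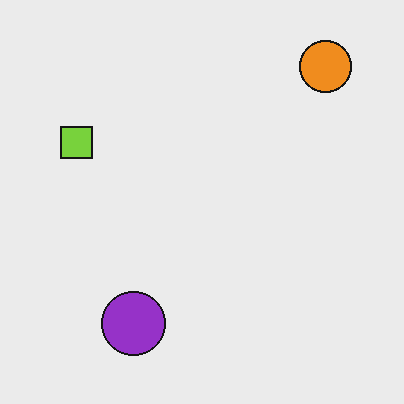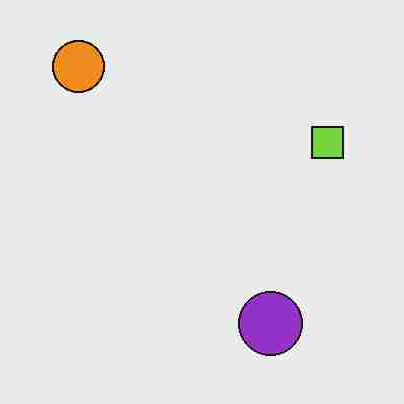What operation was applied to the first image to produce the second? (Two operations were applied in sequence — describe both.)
Degraded with heavy JPEG compression, then flipped horizontally (left ↔ right).

Blocky 8×8 compression artifacts appear around shape edges and the flat background shows ringing — characteristic JPEG degradation. The lime square is in the left of the first image and the right of the second — shapes on opposite sides of the vertical midline have swapped in a mirror flip.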